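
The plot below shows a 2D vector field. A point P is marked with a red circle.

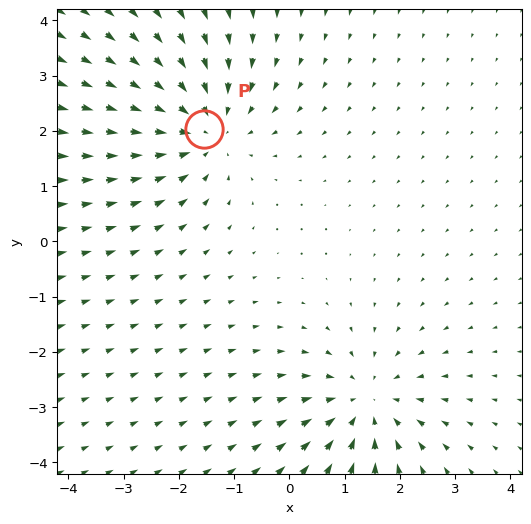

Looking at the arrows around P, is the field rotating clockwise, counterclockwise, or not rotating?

Near P at (-1.5, 2.0) the arrows show no circulation. The curl there is ≈0.

not rotating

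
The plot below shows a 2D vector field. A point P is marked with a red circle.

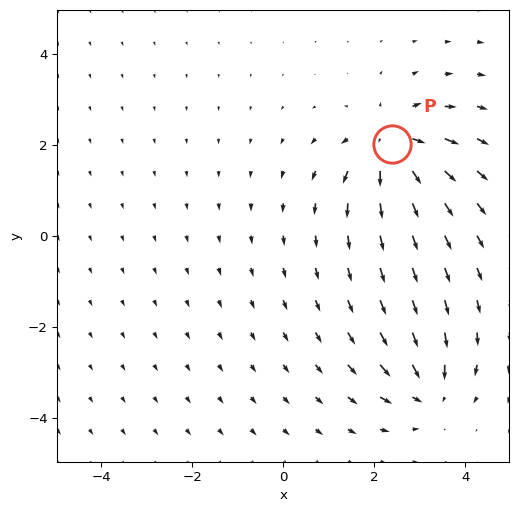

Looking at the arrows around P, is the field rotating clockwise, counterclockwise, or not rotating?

not rotating

Near P at (2.4, 2.0) the arrows show no circulation. The curl there is ≈0.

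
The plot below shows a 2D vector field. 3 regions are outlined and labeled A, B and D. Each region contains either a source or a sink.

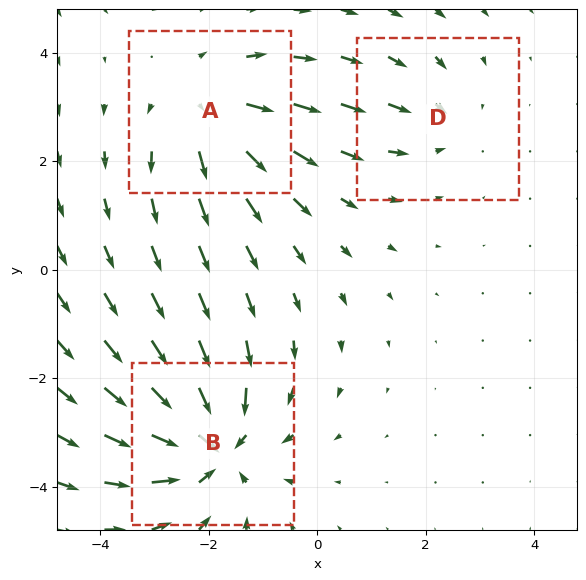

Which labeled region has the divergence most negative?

B

Divergence at each region's feature centre — A: about +3, B: about -4, D: about -2. Region B is most negative.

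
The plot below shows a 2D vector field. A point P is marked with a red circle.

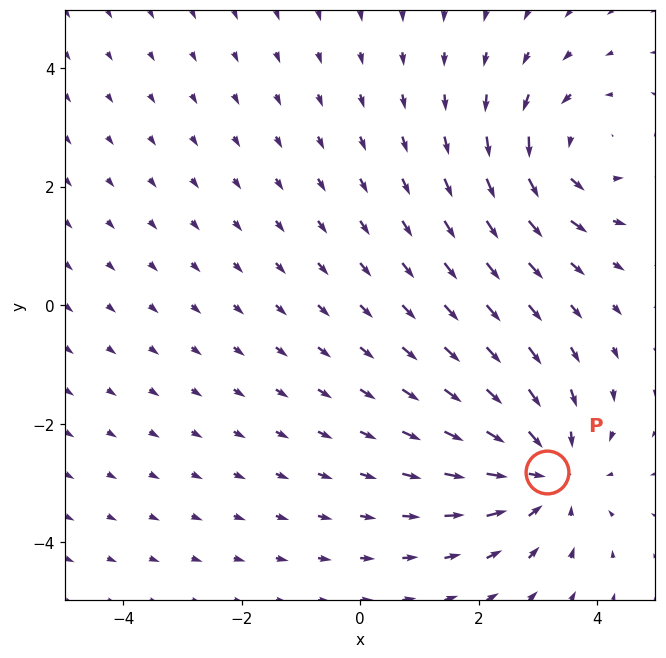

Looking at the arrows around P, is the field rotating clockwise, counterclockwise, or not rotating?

Near P at (3.1, -2.8) the arrows show no circulation. The curl there is ≈0.

not rotating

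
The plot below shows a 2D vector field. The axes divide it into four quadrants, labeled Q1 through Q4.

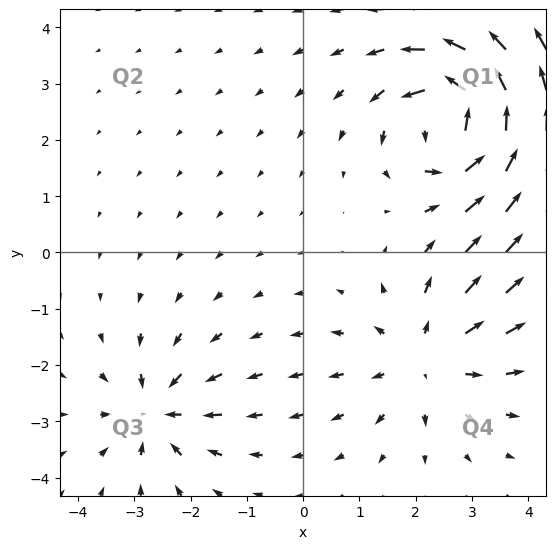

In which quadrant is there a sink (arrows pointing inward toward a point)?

The sink sits at approximately (-2.6, -2.8), which lies in quadrant Q3. The divergence there is about -4, negative as expected for a sink.

Q3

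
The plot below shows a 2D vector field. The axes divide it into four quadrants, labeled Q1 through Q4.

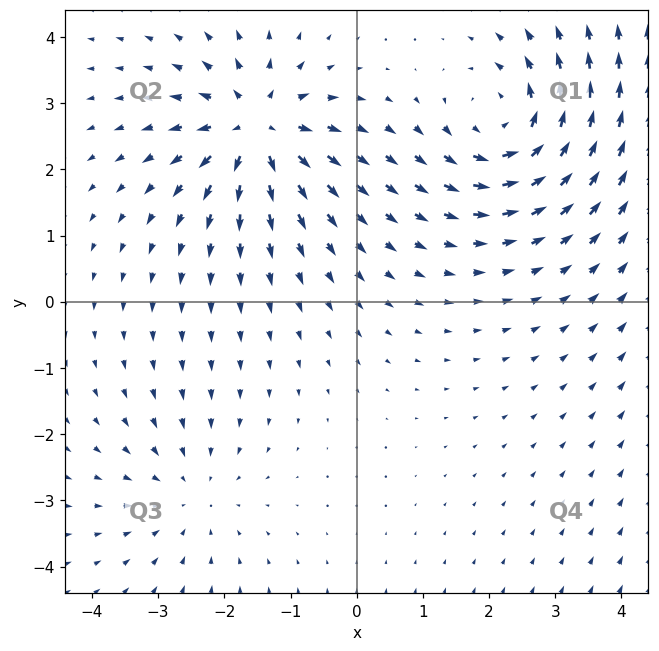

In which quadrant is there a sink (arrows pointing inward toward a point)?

The sink sits at approximately (-2.5, -2.9), which lies in quadrant Q3. The divergence there is about -2, negative as expected for a sink.

Q3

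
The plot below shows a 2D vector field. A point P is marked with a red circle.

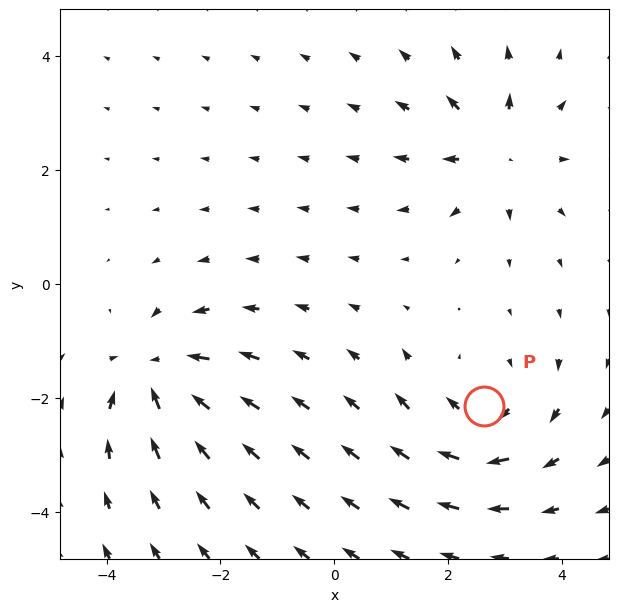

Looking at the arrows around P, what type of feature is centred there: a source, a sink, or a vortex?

vortex

At P (2.6, -2.1) the arrows circulate clockwise. Divergence ≈0, curl about -4 — near-zero divergence with nonzero curl is a vortex.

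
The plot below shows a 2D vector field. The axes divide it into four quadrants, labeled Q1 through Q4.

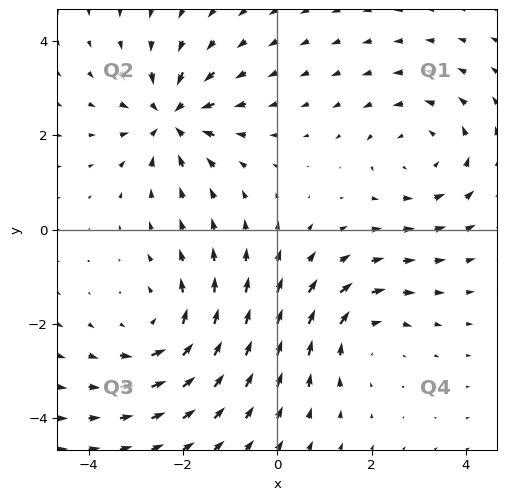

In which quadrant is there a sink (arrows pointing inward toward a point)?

Q2

The sink sits at approximately (-2.3, 2.4), which lies in quadrant Q2. The divergence there is about -6, negative as expected for a sink.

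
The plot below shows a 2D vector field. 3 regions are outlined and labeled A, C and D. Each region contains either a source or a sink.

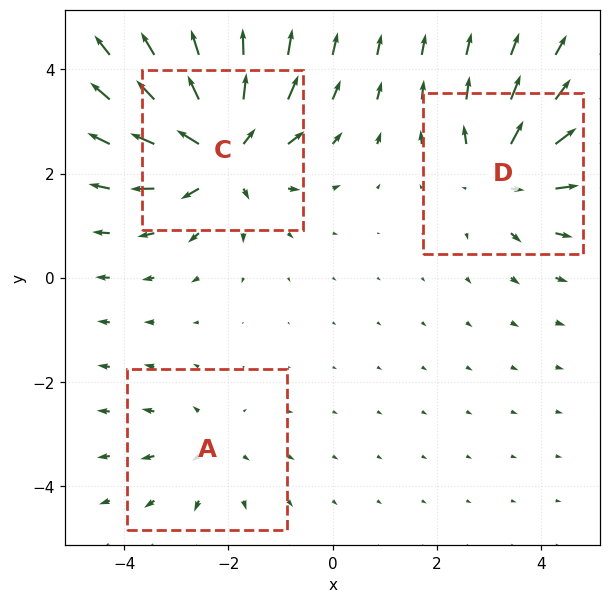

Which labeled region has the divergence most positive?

Divergence at each region's feature centre — A: about +2, C: about +6, D: about +4. Region C is most positive.

C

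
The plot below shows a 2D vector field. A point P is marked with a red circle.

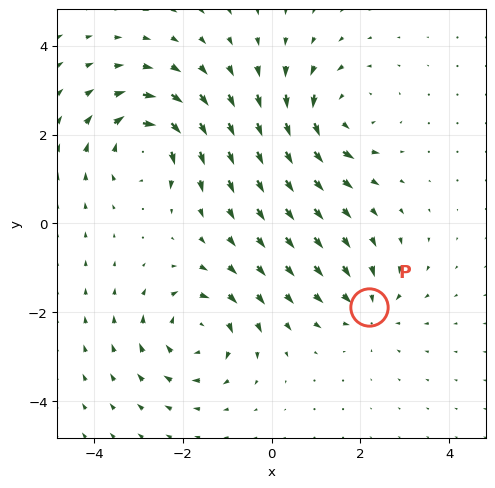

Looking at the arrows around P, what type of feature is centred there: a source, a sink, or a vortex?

At P (2.2, -1.9) the arrows converge inward. Divergence about -4, curl ≈0 — negative divergence with near-zero curl is a sink.

sink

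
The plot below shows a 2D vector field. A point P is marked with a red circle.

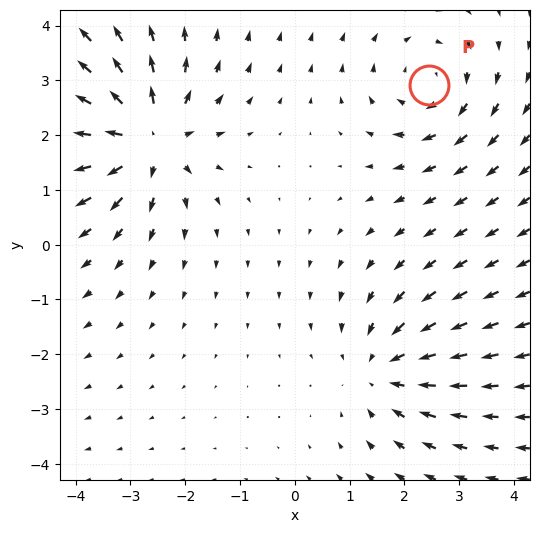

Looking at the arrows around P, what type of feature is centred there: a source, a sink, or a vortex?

At P (2.4, 2.9) the arrows circulate clockwise. Divergence ≈0, curl about -3 — near-zero divergence with nonzero curl is a vortex.

vortex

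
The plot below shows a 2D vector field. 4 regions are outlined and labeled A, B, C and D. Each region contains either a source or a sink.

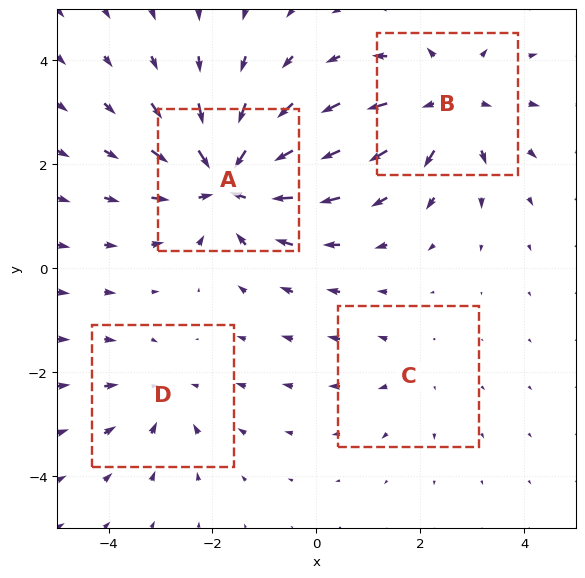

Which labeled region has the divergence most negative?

Divergence at each region's feature centre — A: about -7, B: about +5, C: about +2, D: about -3. Region A is most negative.

A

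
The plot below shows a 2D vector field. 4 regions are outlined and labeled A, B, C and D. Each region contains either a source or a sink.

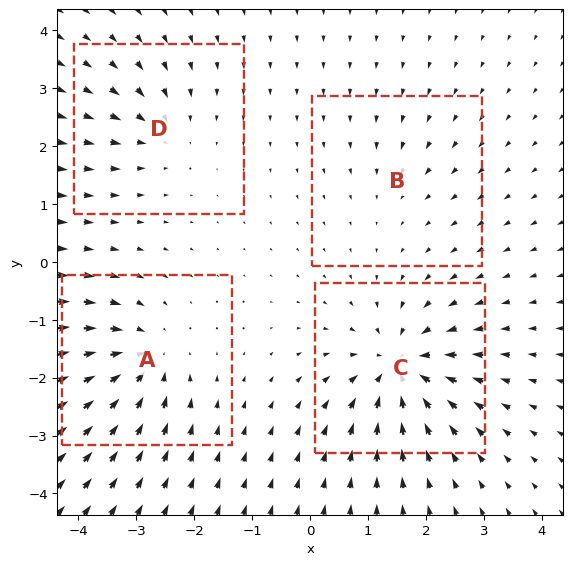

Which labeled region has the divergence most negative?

C

Divergence at each region's feature centre — A: about -7, B: about -2, C: about -8, D: about -4. Region C is most negative.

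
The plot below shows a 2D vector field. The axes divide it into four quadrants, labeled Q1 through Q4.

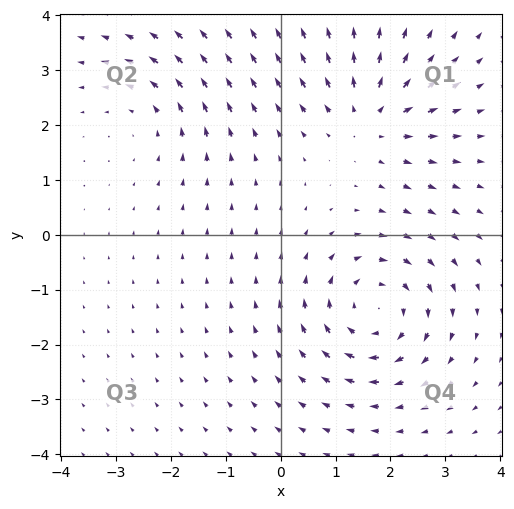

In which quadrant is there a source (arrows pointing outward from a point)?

The source sits at approximately (1.6, 2.2), which lies in quadrant Q1. The divergence there is about +4, positive as expected for a source.

Q1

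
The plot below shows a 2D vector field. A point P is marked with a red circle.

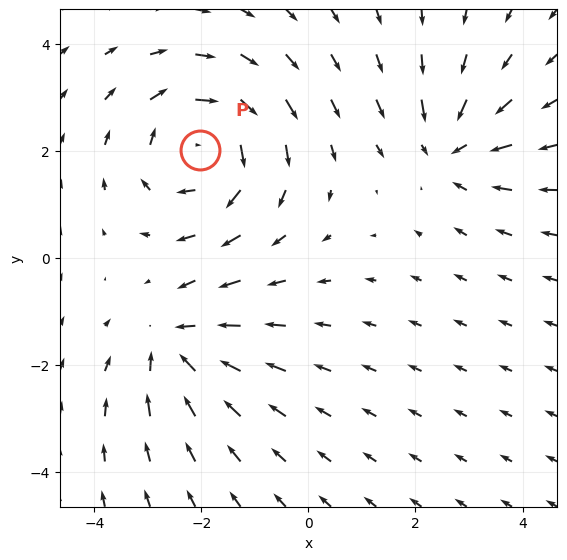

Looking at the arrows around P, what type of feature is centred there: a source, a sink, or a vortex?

At P (-2.0, 2.0) the arrows circulate clockwise. Divergence ≈0, curl about -4 — near-zero divergence with nonzero curl is a vortex.

vortex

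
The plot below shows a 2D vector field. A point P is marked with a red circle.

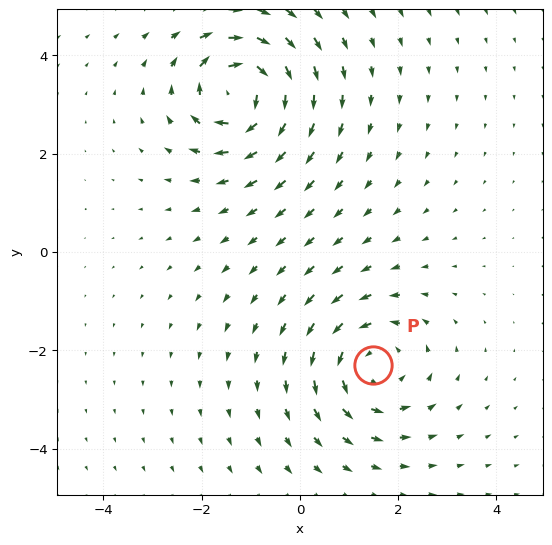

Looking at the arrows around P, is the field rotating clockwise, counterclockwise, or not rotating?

counterclockwise

Near P at (1.5, -2.3) the arrows circulate counterclockwise. The curl (z-component) there is about +4; positive curl means counterclockwise rotation.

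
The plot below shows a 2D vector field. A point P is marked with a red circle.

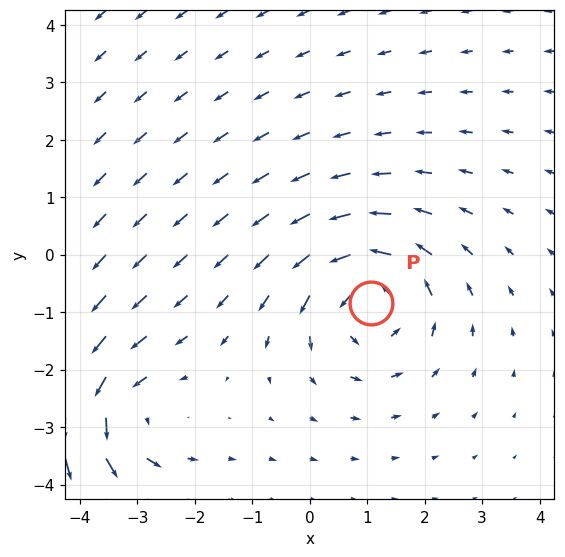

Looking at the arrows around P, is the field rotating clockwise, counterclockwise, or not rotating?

Near P at (1.1, -0.8) the arrows circulate counterclockwise. The curl (z-component) there is about +4; positive curl means counterclockwise rotation.

counterclockwise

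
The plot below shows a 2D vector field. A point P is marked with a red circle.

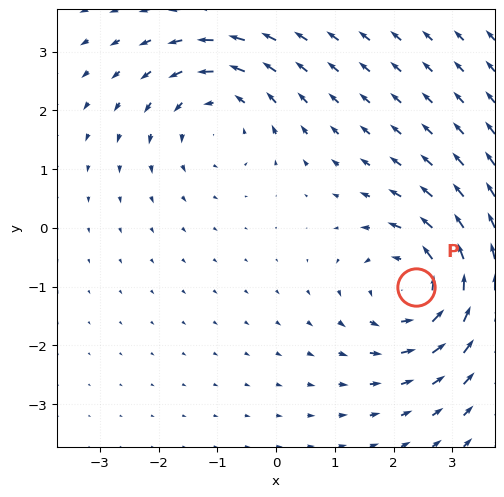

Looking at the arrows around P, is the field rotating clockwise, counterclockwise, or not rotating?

Near P at (2.4, -1.0) the arrows circulate counterclockwise. The curl (z-component) there is about +5; positive curl means counterclockwise rotation.

counterclockwise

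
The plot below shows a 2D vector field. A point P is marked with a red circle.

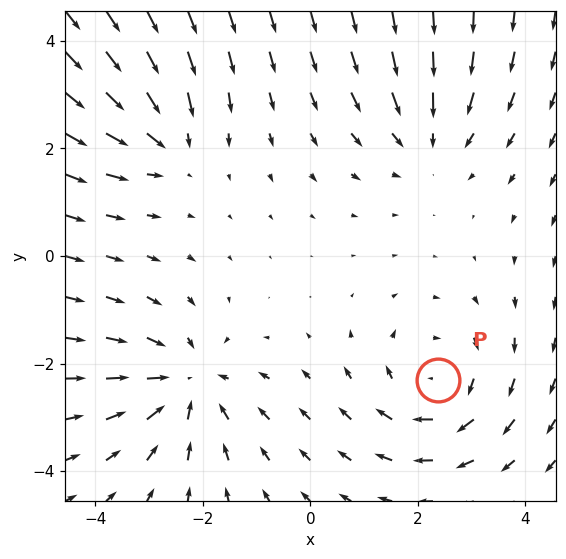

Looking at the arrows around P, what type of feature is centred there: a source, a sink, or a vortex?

vortex

At P (2.4, -2.3) the arrows circulate clockwise. Divergence ≈0, curl about -4 — near-zero divergence with nonzero curl is a vortex.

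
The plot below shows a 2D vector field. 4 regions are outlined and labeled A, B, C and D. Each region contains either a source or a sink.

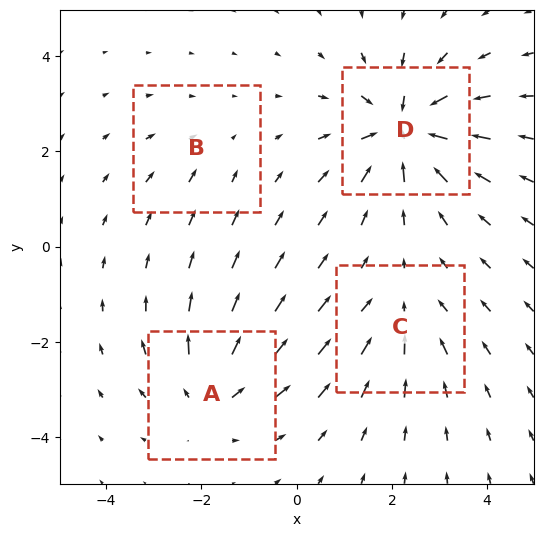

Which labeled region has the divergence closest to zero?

Divergence at each region's feature centre — A: about +5, B: about -2, C: about -3, D: about -7. Region B is closest to zero.

B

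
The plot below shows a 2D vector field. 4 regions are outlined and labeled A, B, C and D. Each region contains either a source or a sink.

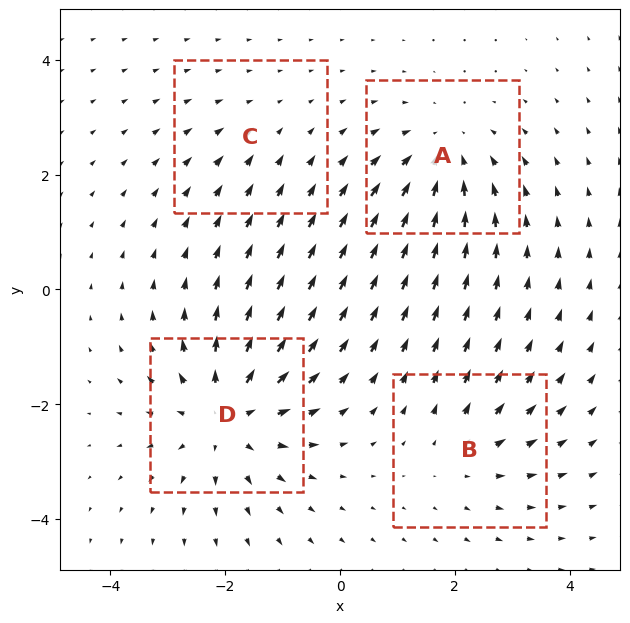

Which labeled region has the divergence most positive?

Divergence at each region's feature centre — A: about -4, B: about +3, C: about -2, D: about +6. Region D is most positive.

D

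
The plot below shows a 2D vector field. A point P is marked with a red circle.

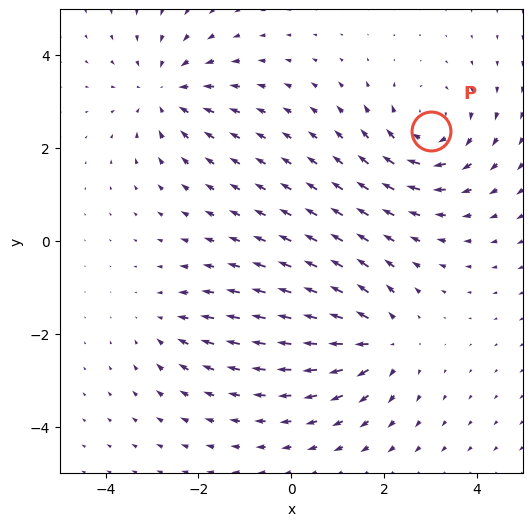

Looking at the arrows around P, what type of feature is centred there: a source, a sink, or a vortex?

At P (3.0, 2.4) the arrows circulate clockwise. Divergence ≈0, curl about -5 — near-zero divergence with nonzero curl is a vortex.

vortex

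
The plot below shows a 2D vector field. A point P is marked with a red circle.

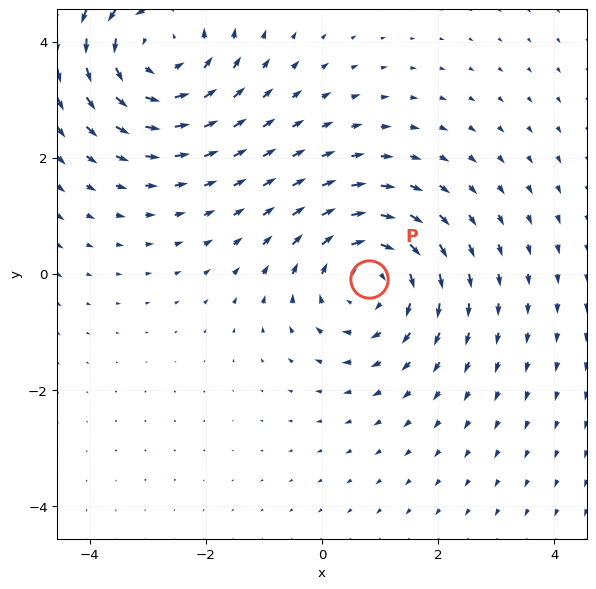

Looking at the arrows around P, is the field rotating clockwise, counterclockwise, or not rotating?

Near P at (0.8, -0.1) the arrows circulate clockwise. The curl (z-component) there is about -4; negative curl means clockwise rotation.

clockwise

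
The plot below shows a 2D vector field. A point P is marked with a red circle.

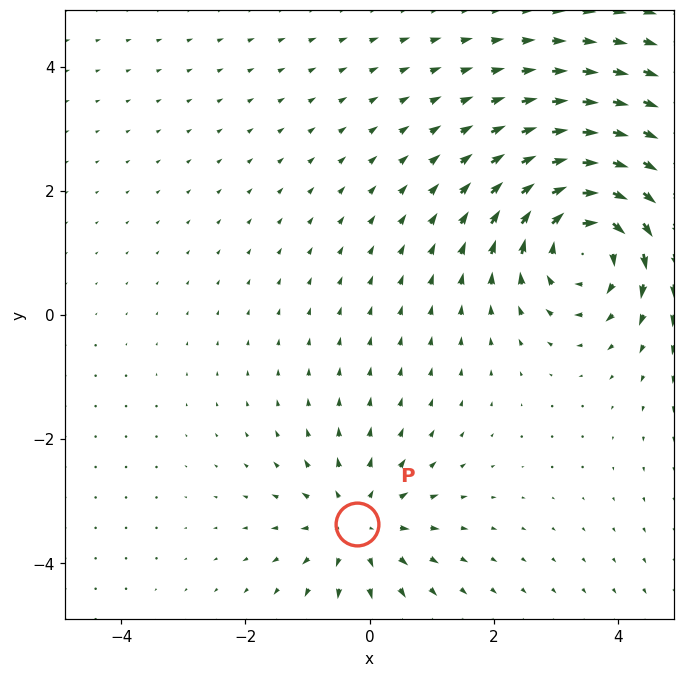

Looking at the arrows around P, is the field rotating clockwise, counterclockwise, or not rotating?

not rotating

Near P at (-0.2, -3.4) the arrows show no circulation. The curl there is ≈0.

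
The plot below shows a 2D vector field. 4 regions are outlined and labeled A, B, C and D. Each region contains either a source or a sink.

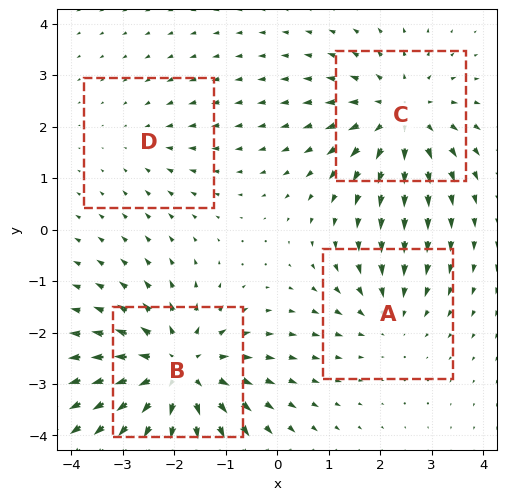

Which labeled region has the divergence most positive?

B

Divergence at each region's feature centre — A: about -3, B: about +6, C: about +4, D: about -2. Region B is most positive.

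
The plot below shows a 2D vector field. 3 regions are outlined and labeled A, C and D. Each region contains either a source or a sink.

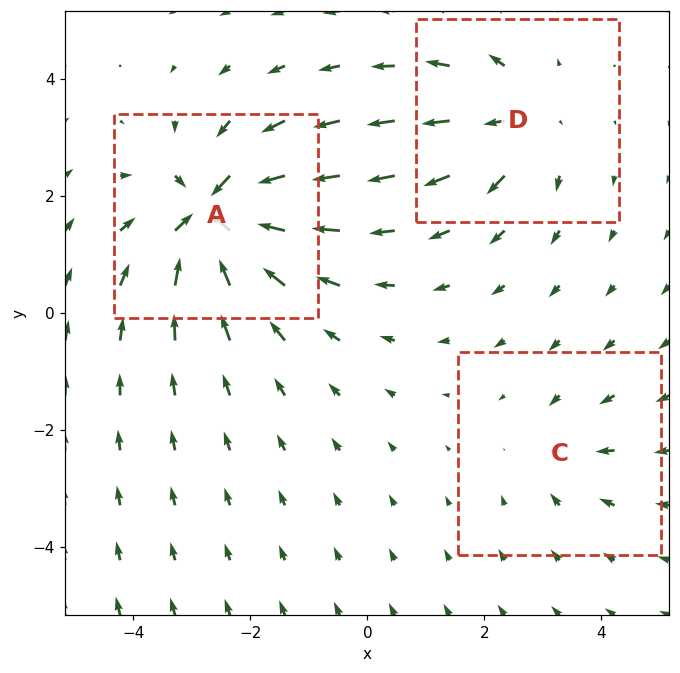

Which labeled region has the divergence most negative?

Divergence at each region's feature centre — A: about -6, C: about -2, D: about +4. Region A is most negative.

A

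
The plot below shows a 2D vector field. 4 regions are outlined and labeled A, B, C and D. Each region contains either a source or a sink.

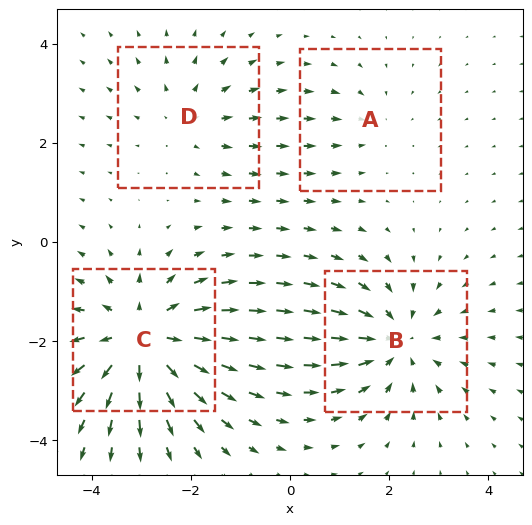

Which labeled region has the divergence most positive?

C

Divergence at each region's feature centre — A: about -2, B: about -4, C: about +6, D: about +3. Region C is most positive.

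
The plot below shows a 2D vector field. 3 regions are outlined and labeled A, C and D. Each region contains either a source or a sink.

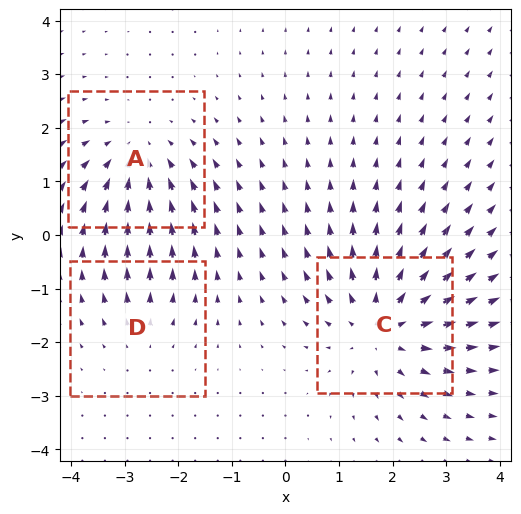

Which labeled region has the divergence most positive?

Divergence at each region's feature centre — A: about -3, C: about +4, D: about +2. Region C is most positive.

C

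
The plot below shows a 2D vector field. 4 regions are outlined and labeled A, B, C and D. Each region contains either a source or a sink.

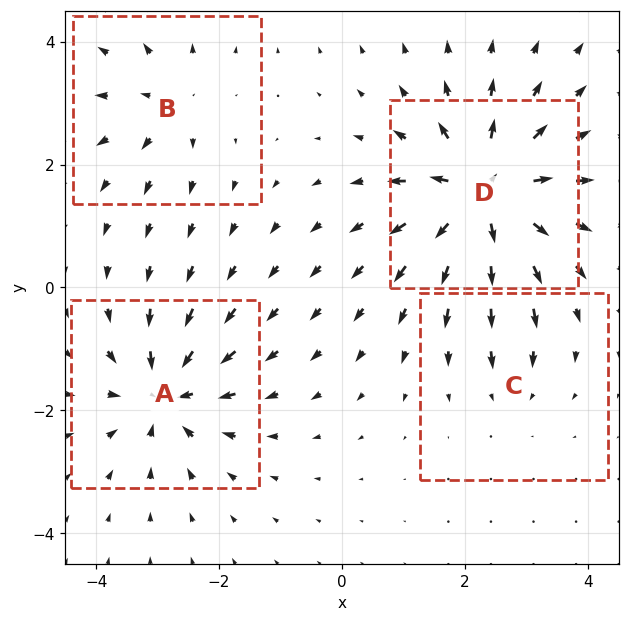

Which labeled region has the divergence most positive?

D

Divergence at each region's feature centre — A: about -6, B: about +4, C: about -2, D: about +8. Region D is most positive.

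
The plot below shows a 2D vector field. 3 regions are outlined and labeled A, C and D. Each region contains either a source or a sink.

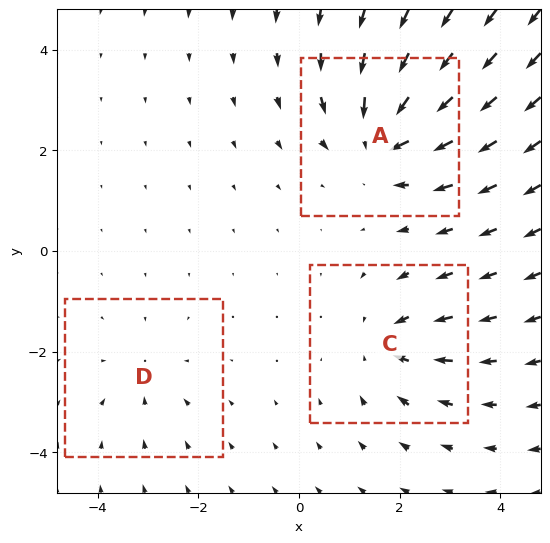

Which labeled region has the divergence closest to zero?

Divergence at each region's feature centre — A: about -5, C: about -3, D: about -2. Region D is closest to zero.

D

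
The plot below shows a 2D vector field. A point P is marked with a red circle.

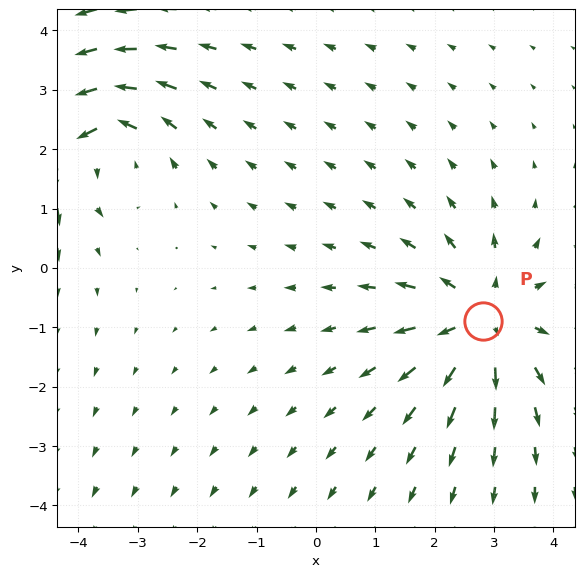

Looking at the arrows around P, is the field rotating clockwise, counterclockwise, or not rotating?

Near P at (2.8, -0.9) the arrows show no circulation. The curl there is ≈0.

not rotating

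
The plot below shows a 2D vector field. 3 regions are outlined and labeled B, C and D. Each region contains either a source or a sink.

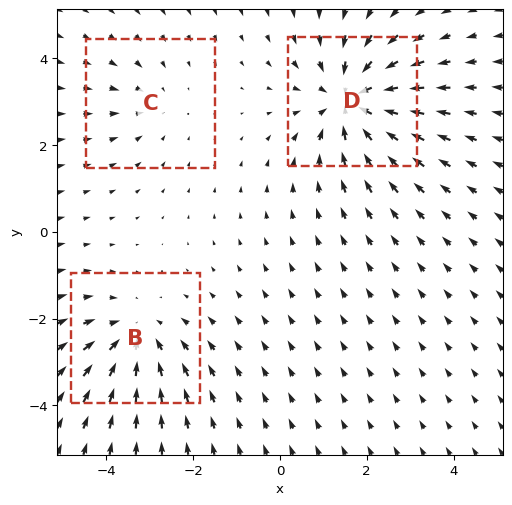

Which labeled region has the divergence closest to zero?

Divergence at each region's feature centre — B: about -3, C: about -2, D: about -4. Region C is closest to zero.

C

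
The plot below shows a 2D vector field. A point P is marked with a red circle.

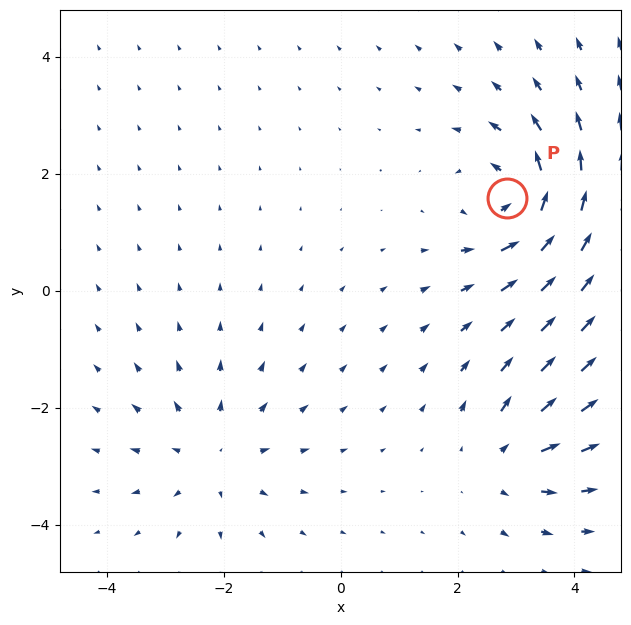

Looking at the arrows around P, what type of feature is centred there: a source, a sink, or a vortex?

vortex

At P (2.8, 1.6) the arrows circulate counterclockwise. Divergence ≈0, curl about +6 — near-zero divergence with nonzero curl is a vortex.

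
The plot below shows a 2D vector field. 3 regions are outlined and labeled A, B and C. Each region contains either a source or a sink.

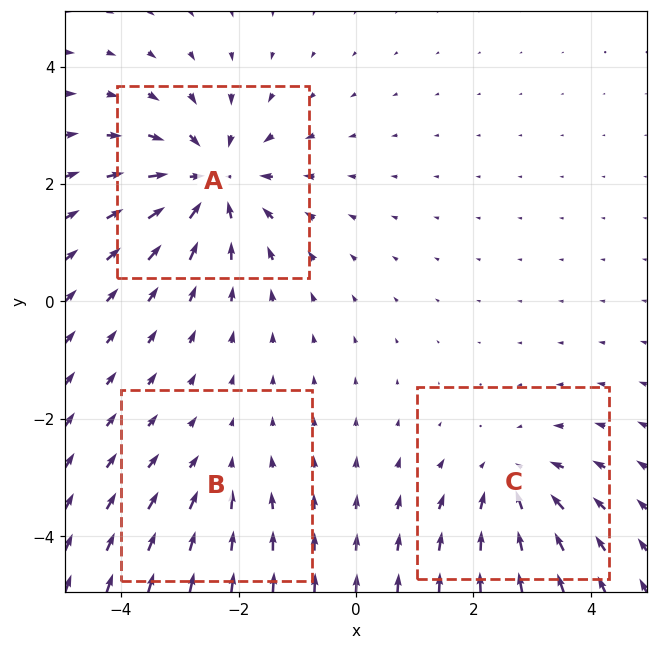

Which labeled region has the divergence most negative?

Divergence at each region's feature centre — A: about -5, B: about -2, C: about -3. Region A is most negative.

A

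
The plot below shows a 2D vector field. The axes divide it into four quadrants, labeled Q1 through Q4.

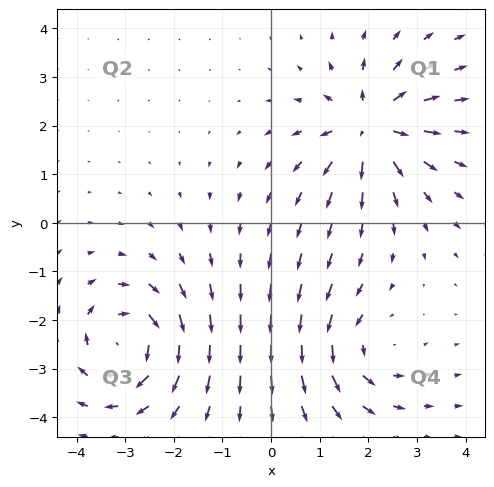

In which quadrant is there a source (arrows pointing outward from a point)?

Q1

The source sits at approximately (2.0, 2.0), which lies in quadrant Q1. The divergence there is about +6, positive as expected for a source.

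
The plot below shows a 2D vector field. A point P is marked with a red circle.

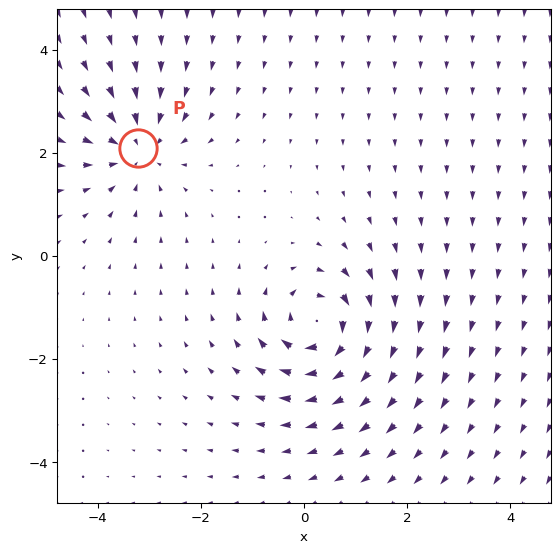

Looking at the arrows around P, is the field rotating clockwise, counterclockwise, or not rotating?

not rotating

Near P at (-3.2, 2.1) the arrows show no circulation. The curl there is ≈0.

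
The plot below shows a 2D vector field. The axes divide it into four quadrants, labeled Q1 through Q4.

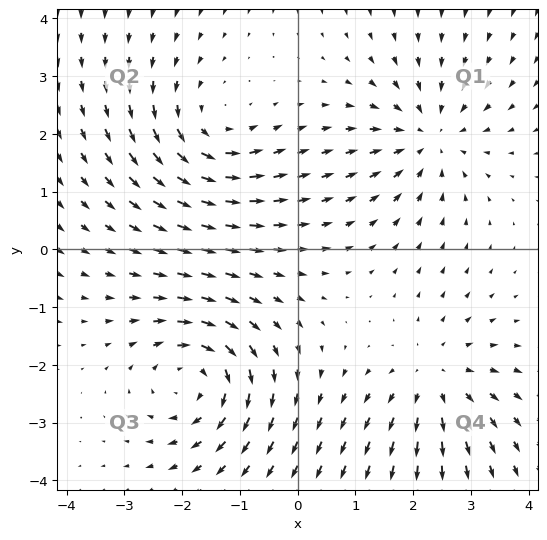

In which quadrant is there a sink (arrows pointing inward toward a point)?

Q1

The sink sits at approximately (2.3, 2.0), which lies in quadrant Q1. The divergence there is about -3, negative as expected for a sink.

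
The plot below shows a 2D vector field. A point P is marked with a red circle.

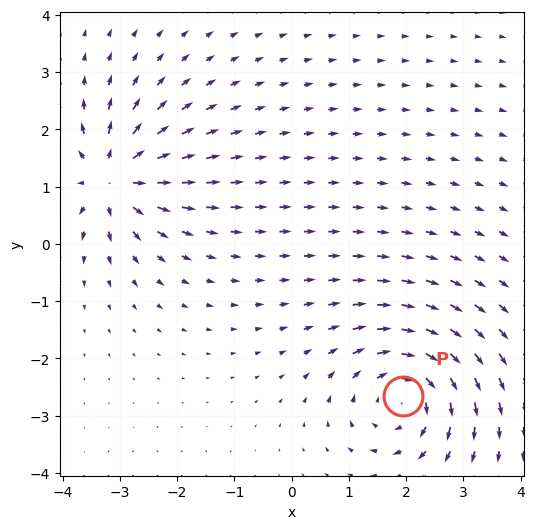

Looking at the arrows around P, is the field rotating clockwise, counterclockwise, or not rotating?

clockwise

Near P at (1.9, -2.7) the arrows circulate clockwise. The curl (z-component) there is about -6; negative curl means clockwise rotation.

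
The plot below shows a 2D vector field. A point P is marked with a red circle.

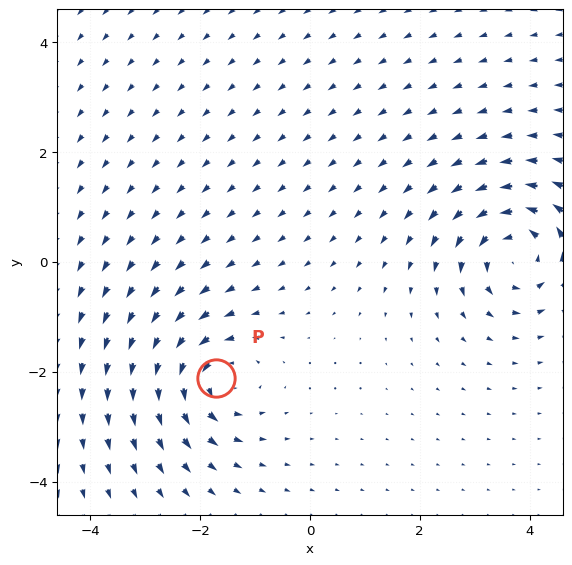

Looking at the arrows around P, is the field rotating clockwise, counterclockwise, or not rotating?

counterclockwise

Near P at (-1.7, -2.1) the arrows circulate counterclockwise. The curl (z-component) there is about +4; positive curl means counterclockwise rotation.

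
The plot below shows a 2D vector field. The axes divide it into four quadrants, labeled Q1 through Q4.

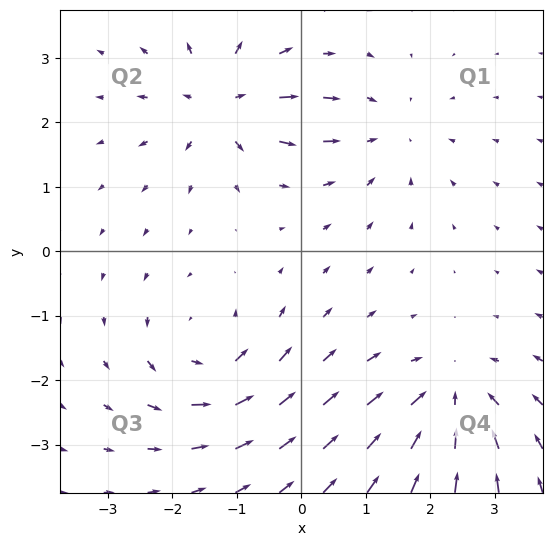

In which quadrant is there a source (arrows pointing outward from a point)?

The source sits at approximately (-1.2, 2.3), which lies in quadrant Q2. The divergence there is about +5, positive as expected for a source.

Q2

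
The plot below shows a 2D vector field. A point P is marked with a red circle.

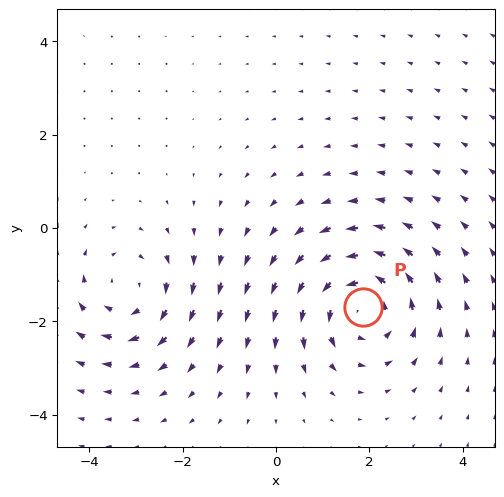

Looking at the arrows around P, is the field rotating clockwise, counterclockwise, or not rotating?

counterclockwise

Near P at (1.9, -1.7) the arrows circulate counterclockwise. The curl (z-component) there is about +4; positive curl means counterclockwise rotation.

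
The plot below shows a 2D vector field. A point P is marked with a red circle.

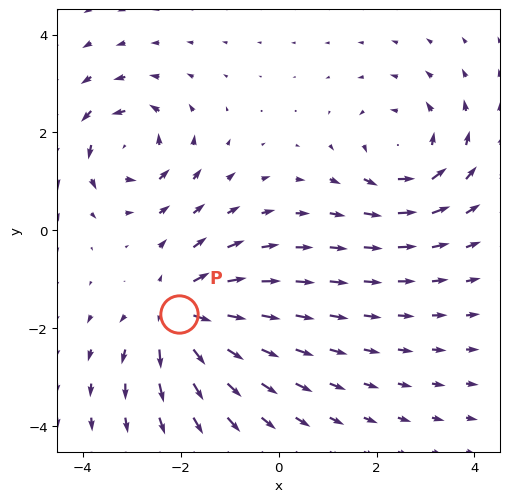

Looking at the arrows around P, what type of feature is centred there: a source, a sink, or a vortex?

source

At P (-2.0, -1.7) the arrows spread outward. Divergence about +5, curl ≈0 — positive divergence with near-zero curl is a source.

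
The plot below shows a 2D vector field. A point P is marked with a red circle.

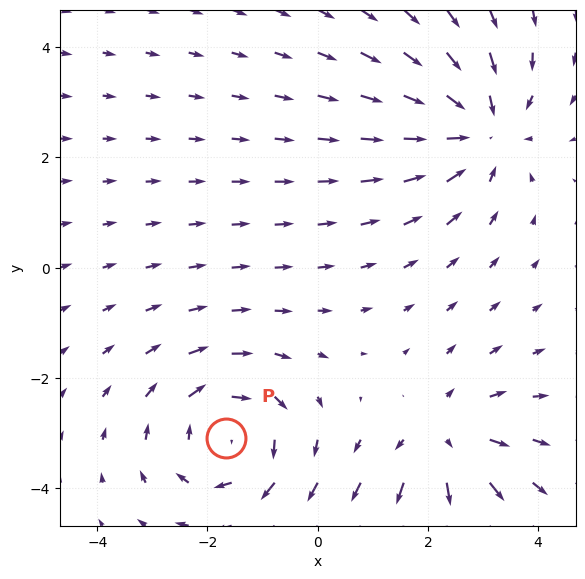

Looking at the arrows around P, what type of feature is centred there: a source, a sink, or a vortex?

At P (-1.7, -3.1) the arrows circulate clockwise. Divergence ≈0, curl about -3 — near-zero divergence with nonzero curl is a vortex.

vortex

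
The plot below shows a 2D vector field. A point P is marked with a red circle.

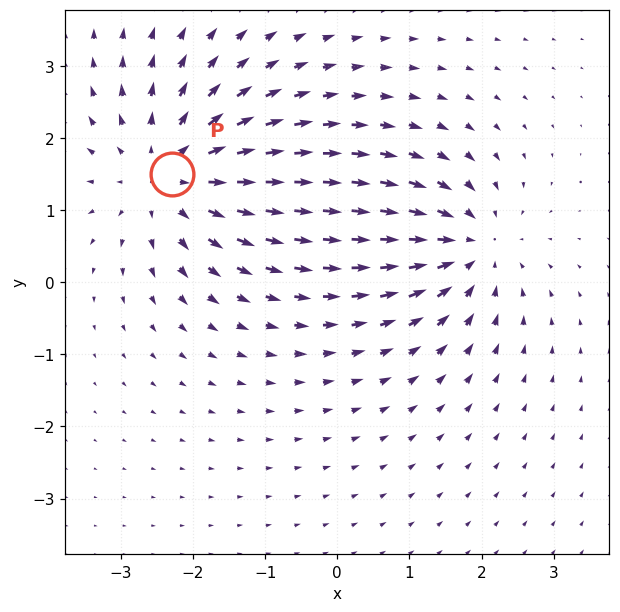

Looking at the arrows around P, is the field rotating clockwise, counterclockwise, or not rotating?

Near P at (-2.3, 1.5) the arrows show no circulation. The curl there is ≈0.

not rotating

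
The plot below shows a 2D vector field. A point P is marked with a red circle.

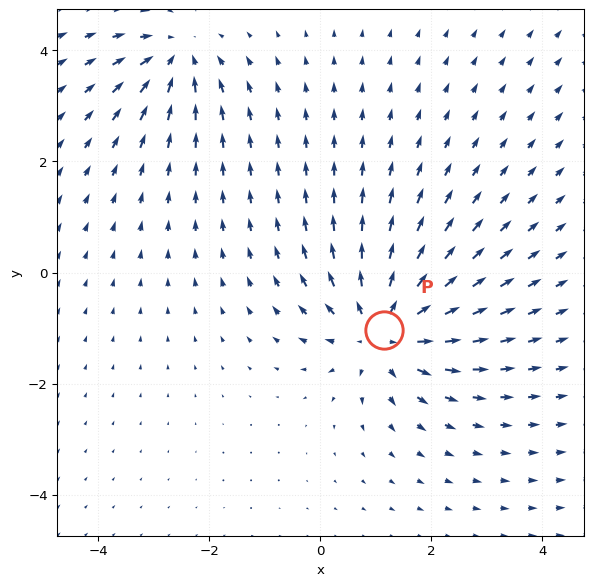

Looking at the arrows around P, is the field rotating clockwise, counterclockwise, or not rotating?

not rotating

Near P at (1.1, -1.0) the arrows show no circulation. The curl there is ≈0.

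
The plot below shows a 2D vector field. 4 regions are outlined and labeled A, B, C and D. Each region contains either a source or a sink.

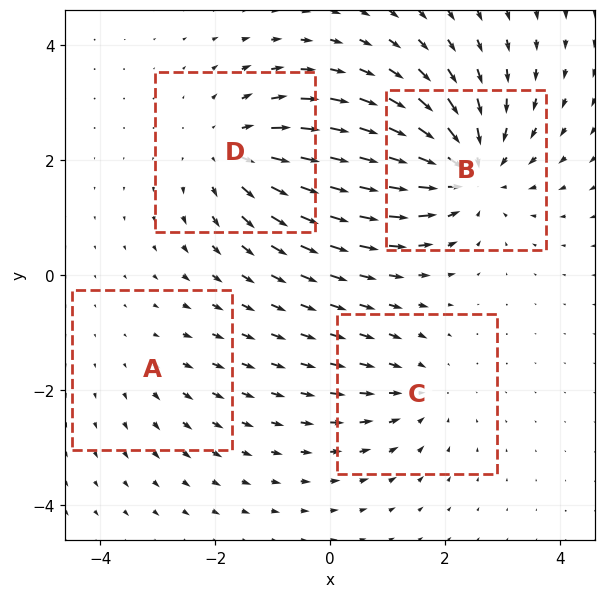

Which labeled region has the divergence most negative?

Divergence at each region's feature centre — A: about +2, B: about -6, C: about -3, D: about +4. Region B is most negative.

B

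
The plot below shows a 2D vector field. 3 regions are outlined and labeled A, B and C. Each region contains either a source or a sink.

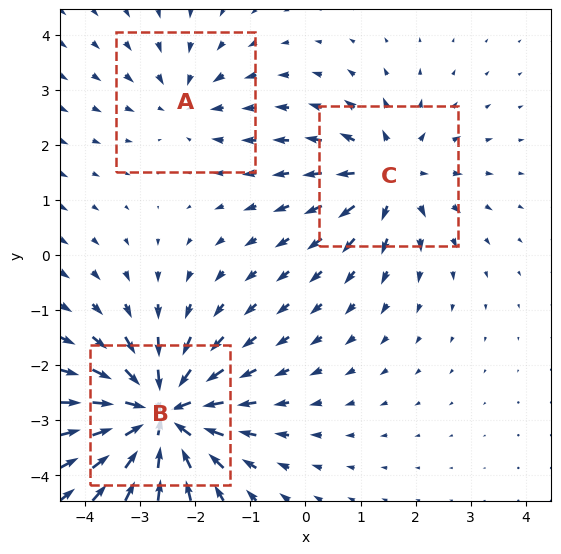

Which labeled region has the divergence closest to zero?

Divergence at each region's feature centre — A: about -2, B: about -6, C: about +4. Region A is closest to zero.

A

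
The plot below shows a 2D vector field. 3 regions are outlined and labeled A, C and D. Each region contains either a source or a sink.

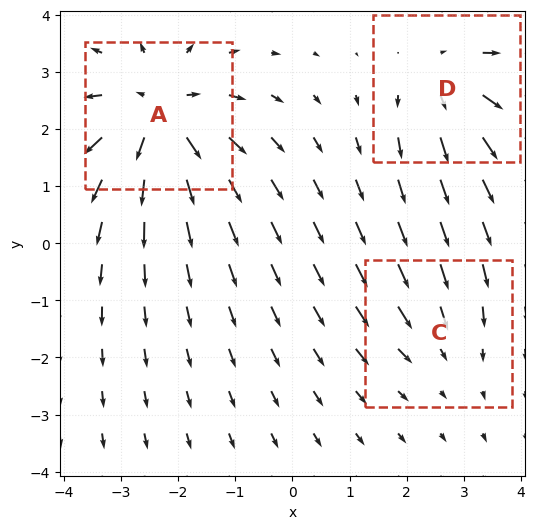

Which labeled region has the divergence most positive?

A

Divergence at each region's feature centre — A: about +5, C: about -2, D: about +3. Region A is most positive.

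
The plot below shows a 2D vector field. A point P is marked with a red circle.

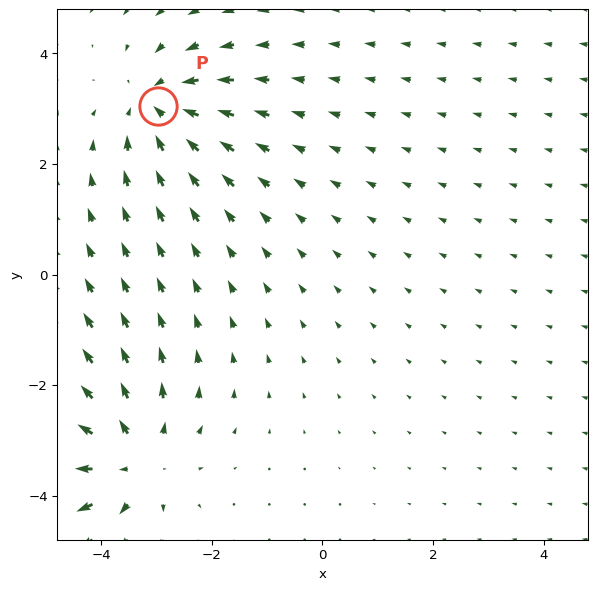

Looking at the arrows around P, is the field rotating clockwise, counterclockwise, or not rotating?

Near P at (-3.0, 3.1) the arrows show no circulation. The curl there is ≈0.

not rotating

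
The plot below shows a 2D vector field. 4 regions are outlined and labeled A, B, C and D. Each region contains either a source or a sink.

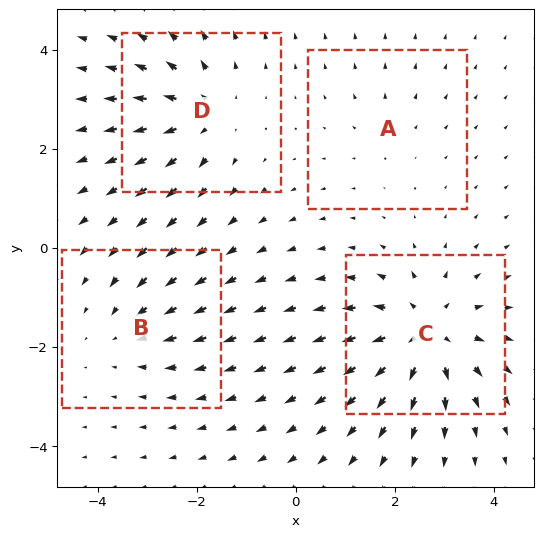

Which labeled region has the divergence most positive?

Divergence at each region's feature centre — A: about +2, B: about -3, C: about +6, D: about +4. Region C is most positive.

C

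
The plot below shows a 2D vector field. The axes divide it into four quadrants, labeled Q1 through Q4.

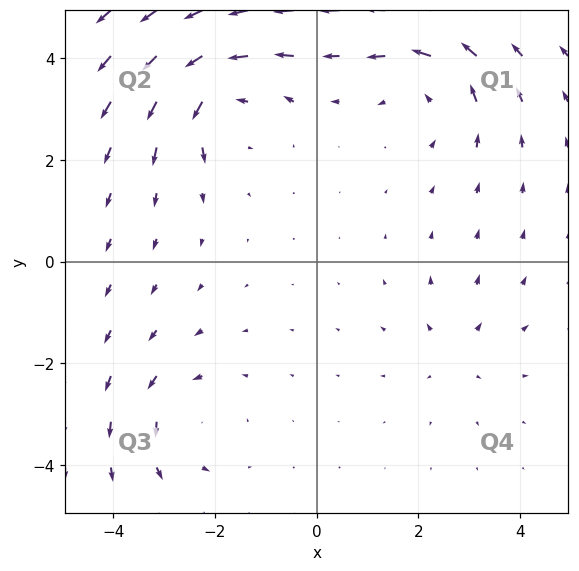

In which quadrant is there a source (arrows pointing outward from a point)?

The source sits at approximately (2.8, -1.8), which lies in quadrant Q4. The divergence there is about +3, positive as expected for a source.

Q4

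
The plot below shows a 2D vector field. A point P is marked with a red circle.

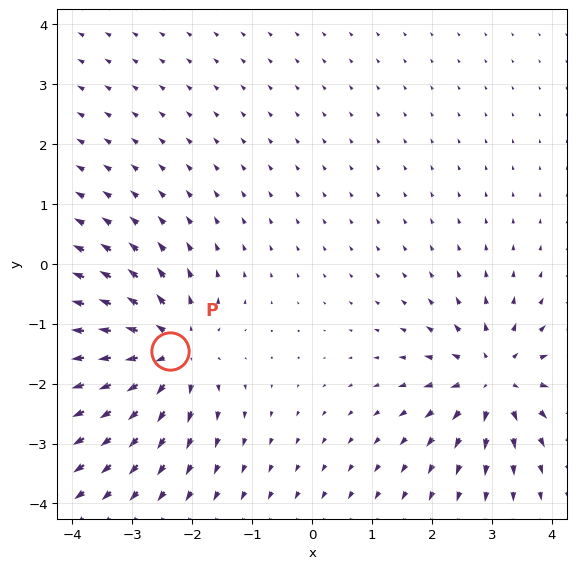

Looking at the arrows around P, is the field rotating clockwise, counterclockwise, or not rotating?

Near P at (-2.4, -1.5) the arrows show no circulation. The curl there is ≈0.

not rotating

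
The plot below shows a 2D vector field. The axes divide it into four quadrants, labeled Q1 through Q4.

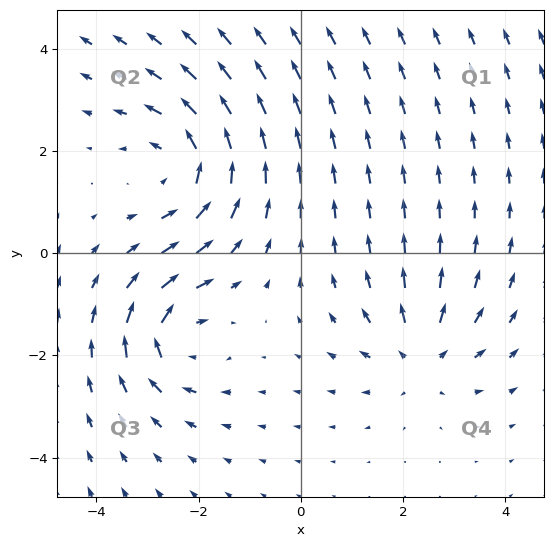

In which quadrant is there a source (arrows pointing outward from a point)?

The source sits at approximately (2.4, -2.0), which lies in quadrant Q4. The divergence there is about +3, positive as expected for a source.

Q4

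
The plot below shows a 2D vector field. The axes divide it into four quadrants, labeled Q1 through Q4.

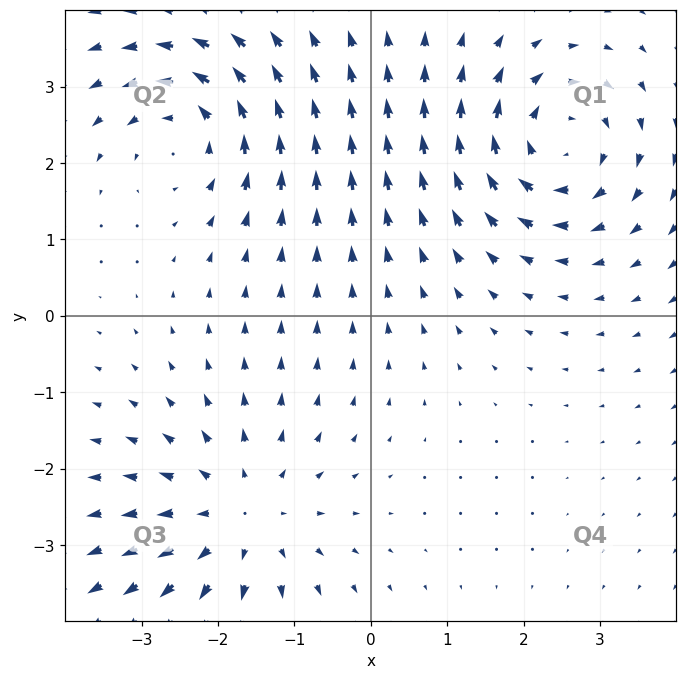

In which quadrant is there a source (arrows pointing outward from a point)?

The source sits at approximately (-1.7, -2.6), which lies in quadrant Q3. The divergence there is about +4, positive as expected for a source.

Q3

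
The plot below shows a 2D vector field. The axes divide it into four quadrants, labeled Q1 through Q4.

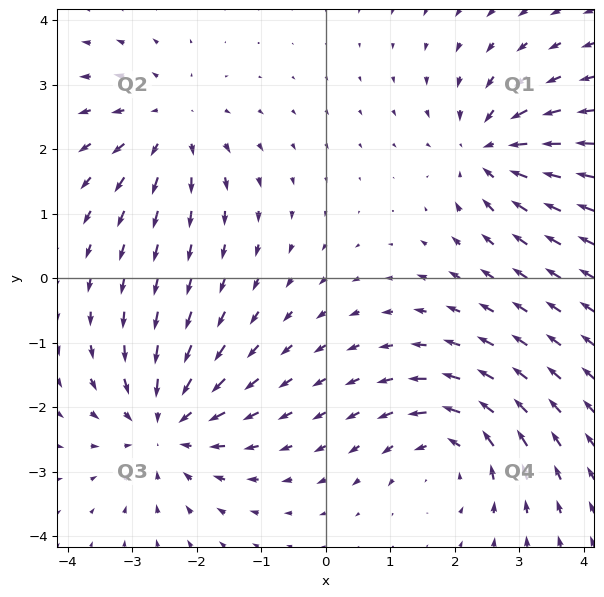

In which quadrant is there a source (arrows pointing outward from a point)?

The source sits at approximately (-2.4, 2.4), which lies in quadrant Q2. The divergence there is about +4, positive as expected for a source.

Q2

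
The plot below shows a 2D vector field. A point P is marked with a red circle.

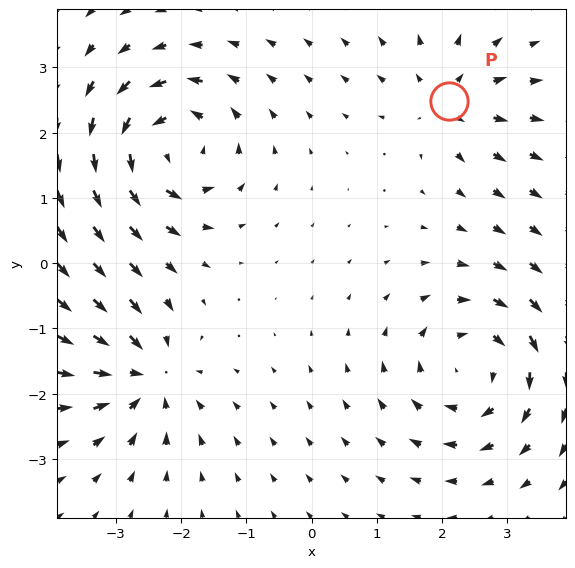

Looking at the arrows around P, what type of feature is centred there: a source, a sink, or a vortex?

At P (2.1, 2.5) the arrows spread outward. Divergence about +4, curl ≈0 — positive divergence with near-zero curl is a source.

source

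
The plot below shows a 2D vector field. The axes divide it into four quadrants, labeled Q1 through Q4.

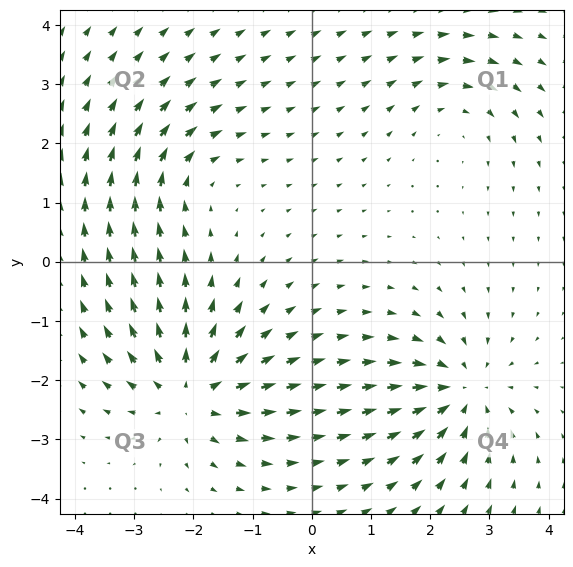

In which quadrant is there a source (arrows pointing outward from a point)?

Q3

The source sits at approximately (-2.0, -2.2), which lies in quadrant Q3. The divergence there is about +5, positive as expected for a source.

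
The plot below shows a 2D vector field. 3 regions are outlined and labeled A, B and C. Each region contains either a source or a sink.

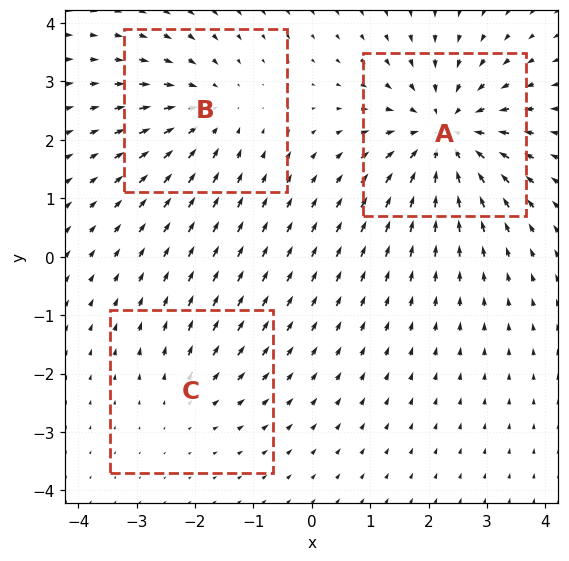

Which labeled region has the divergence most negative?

Divergence at each region's feature centre — A: about -5, B: about -3, C: about +2. Region A is most negative.

A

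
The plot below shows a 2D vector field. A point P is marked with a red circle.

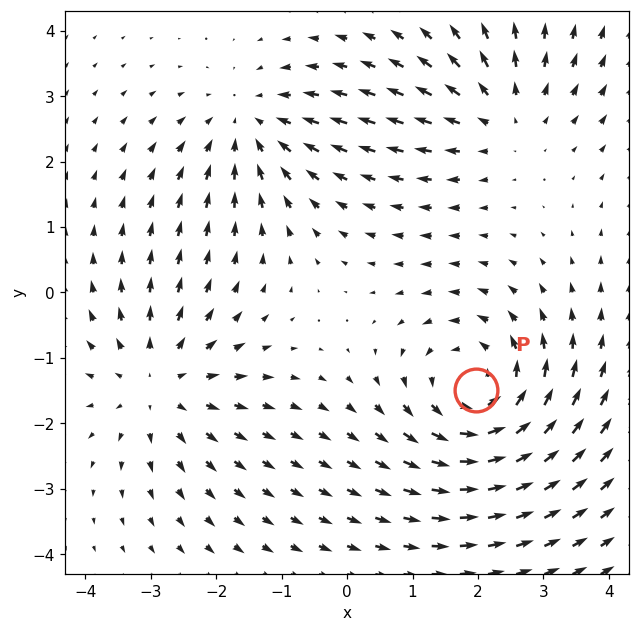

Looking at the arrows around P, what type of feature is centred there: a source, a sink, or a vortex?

vortex

At P (2.0, -1.5) the arrows circulate counterclockwise. Divergence ≈0, curl about +5 — near-zero divergence with nonzero curl is a vortex.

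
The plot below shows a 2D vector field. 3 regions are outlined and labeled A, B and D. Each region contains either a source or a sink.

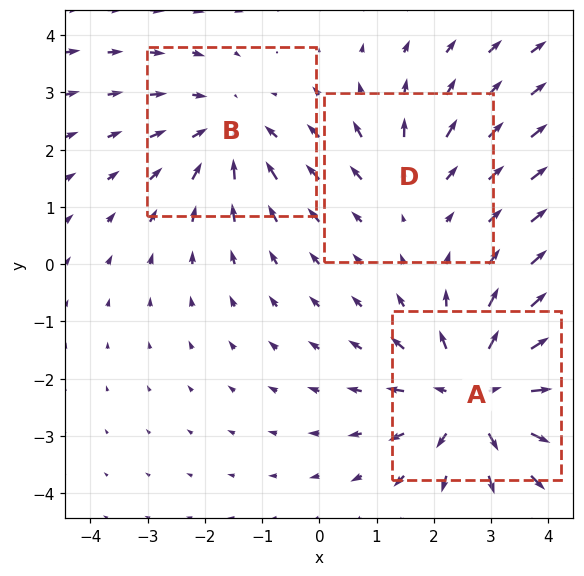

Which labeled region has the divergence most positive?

A

Divergence at each region's feature centre — A: about +4, B: about -3, D: about +2. Region A is most positive.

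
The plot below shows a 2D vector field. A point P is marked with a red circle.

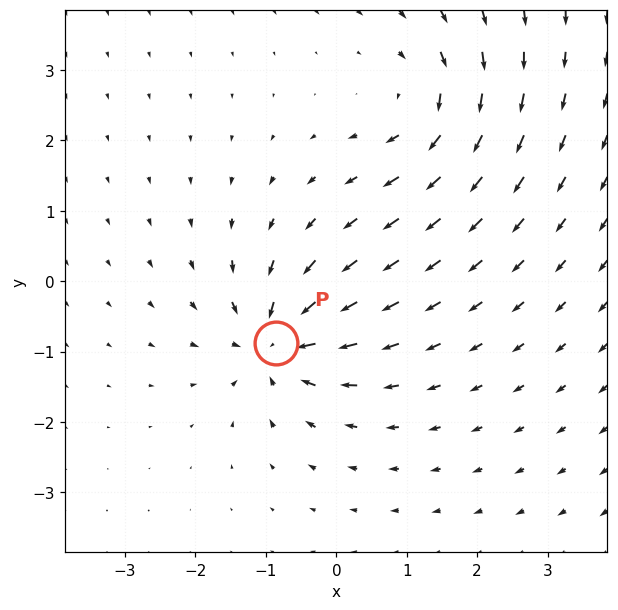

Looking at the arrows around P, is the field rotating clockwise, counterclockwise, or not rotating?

not rotating

Near P at (-0.9, -0.9) the arrows show no circulation. The curl there is ≈0.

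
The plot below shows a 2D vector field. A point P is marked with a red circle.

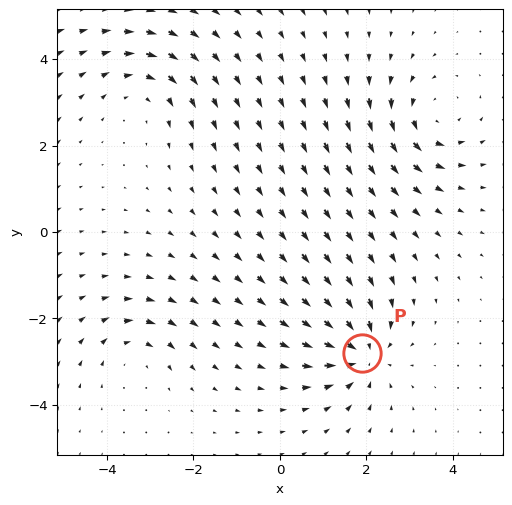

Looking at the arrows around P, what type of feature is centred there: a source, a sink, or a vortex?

sink

At P (1.9, -2.8) the arrows converge inward. Divergence about -5, curl ≈0 — negative divergence with near-zero curl is a sink.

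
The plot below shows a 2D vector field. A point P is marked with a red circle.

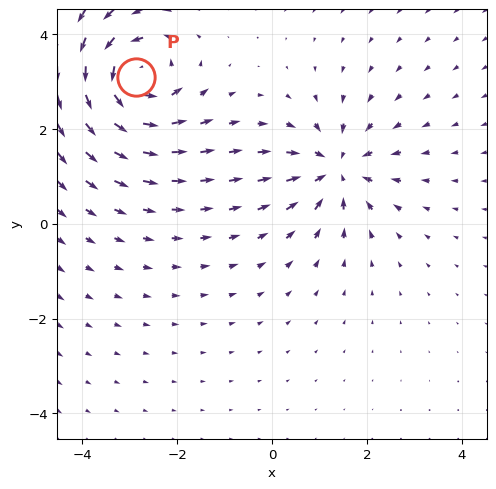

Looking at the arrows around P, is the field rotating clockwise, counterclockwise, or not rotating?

counterclockwise

Near P at (-2.9, 3.1) the arrows circulate counterclockwise. The curl (z-component) there is about +4; positive curl means counterclockwise rotation.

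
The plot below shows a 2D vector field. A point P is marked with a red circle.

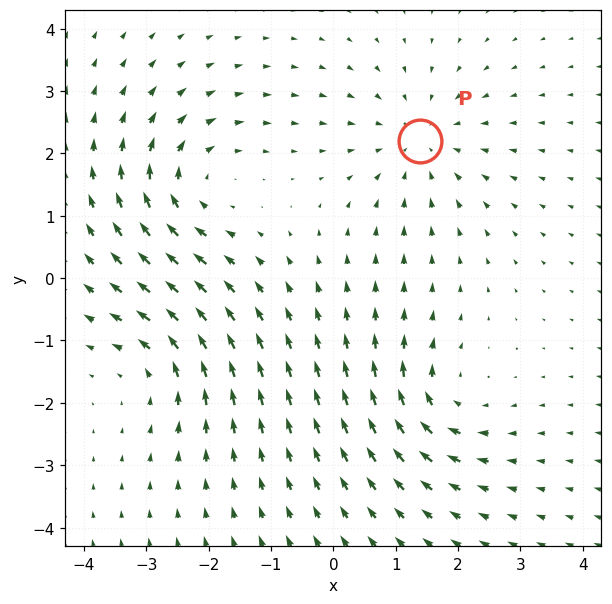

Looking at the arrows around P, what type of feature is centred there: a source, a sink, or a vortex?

At P (1.4, 2.2) the arrows converge inward. Divergence about -3, curl ≈0 — negative divergence with near-zero curl is a sink.

sink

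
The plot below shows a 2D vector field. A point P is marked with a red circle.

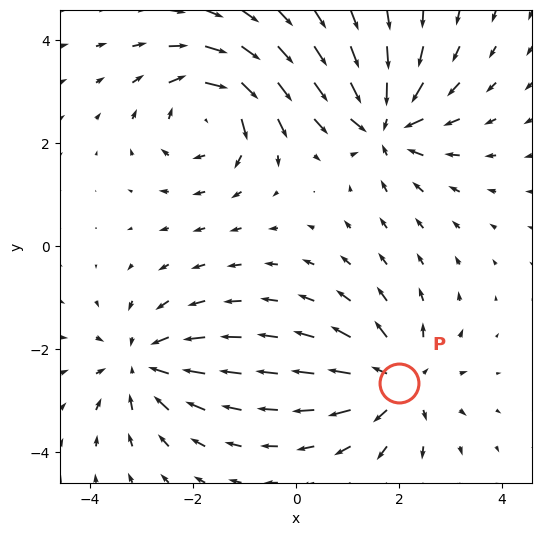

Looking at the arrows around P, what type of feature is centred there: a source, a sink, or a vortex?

At P (2.0, -2.7) the arrows spread outward. Divergence about +5, curl ≈0 — positive divergence with near-zero curl is a source.

source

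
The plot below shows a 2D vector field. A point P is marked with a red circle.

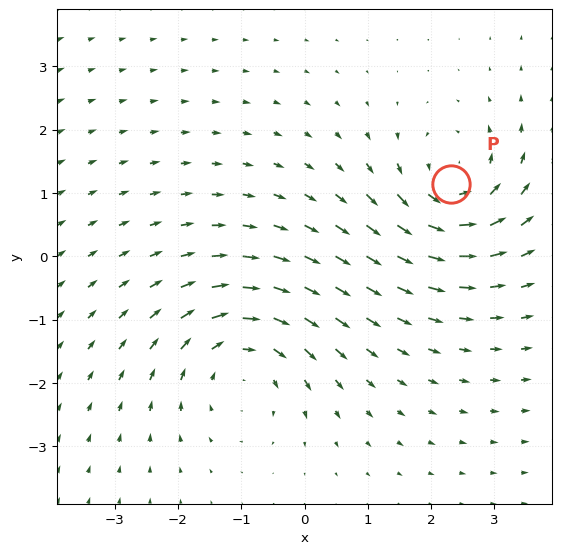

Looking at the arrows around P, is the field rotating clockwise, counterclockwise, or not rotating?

counterclockwise

Near P at (2.3, 1.1) the arrows circulate counterclockwise. The curl (z-component) there is about +3; positive curl means counterclockwise rotation.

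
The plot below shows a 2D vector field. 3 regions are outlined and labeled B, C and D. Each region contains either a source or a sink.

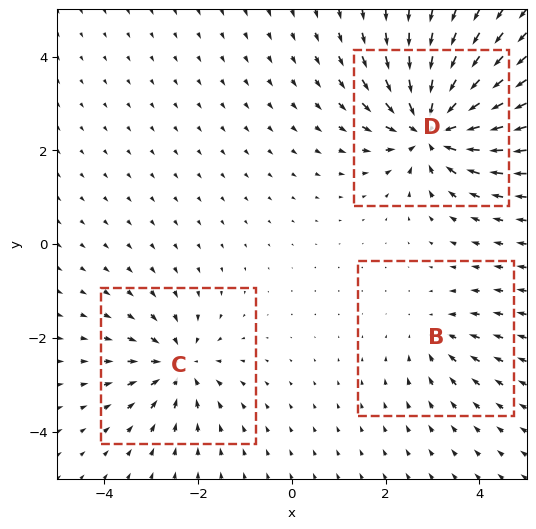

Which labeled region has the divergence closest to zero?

B

Divergence at each region's feature centre — B: about -2, C: about -4, D: about -6. Region B is closest to zero.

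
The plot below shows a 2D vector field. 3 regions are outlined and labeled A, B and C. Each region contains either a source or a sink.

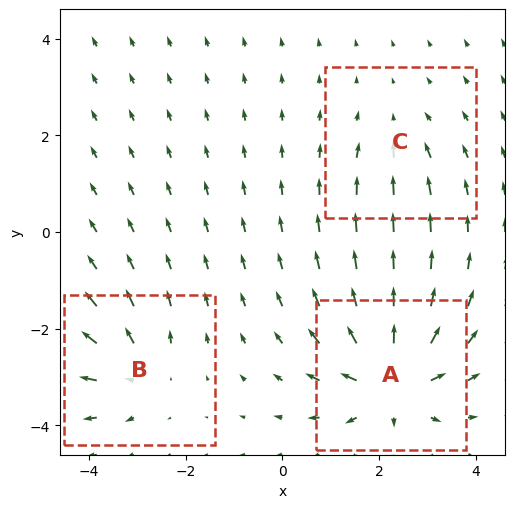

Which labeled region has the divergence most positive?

Divergence at each region's feature centre — A: about +6, B: about +3, C: about -2. Region A is most positive.

A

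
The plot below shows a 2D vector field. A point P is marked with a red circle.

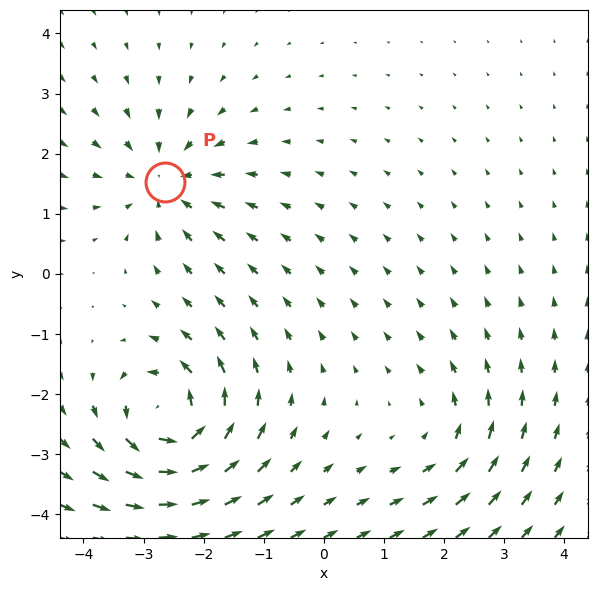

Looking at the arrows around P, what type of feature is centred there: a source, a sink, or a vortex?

sink

At P (-2.6, 1.5) the arrows converge inward. Divergence about -4, curl ≈0 — negative divergence with near-zero curl is a sink.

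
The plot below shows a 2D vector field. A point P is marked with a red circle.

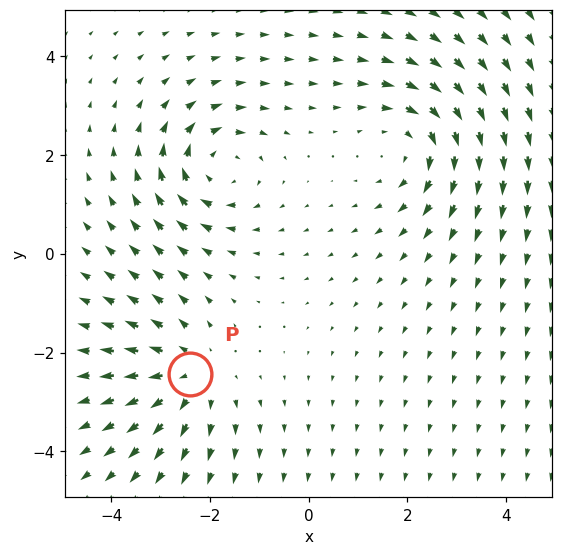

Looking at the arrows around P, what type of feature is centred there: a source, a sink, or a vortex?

source

At P (-2.4, -2.4) the arrows spread outward. Divergence about +4, curl ≈0 — positive divergence with near-zero curl is a source.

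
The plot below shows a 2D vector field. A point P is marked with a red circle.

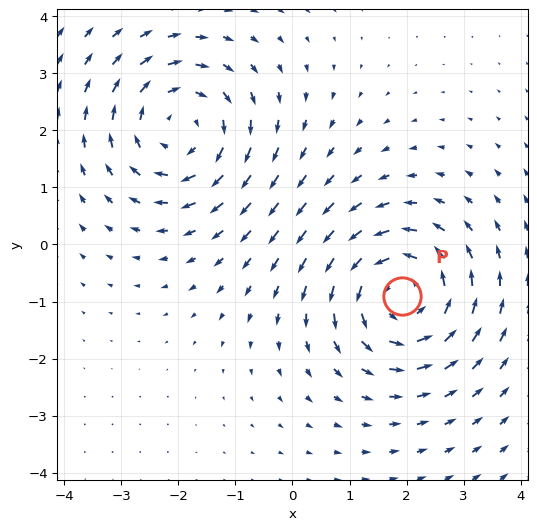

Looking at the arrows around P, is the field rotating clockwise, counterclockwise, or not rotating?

Near P at (1.9, -0.9) the arrows circulate counterclockwise. The curl (z-component) there is about +4; positive curl means counterclockwise rotation.

counterclockwise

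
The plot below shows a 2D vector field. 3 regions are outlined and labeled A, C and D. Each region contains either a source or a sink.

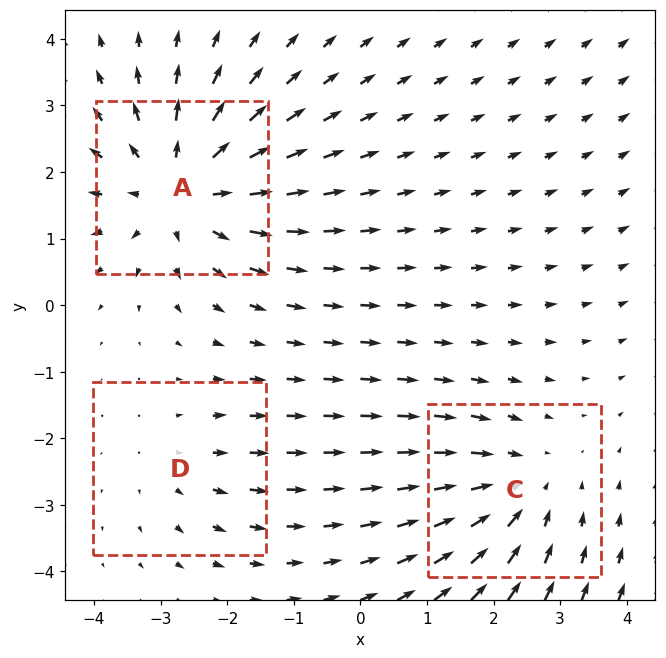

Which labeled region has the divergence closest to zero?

D

Divergence at each region's feature centre — A: about +4, C: about -3, D: about +2. Region D is closest to zero.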